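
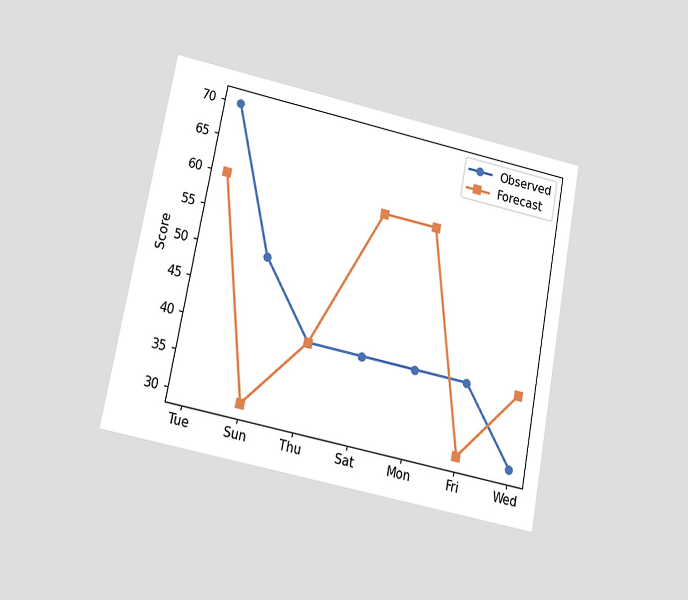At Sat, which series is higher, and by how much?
The chart is tilted about 11° clockwise and viewed slightly from below. At Sat, Forecast sits above the other line by 20.

Forecast, by 20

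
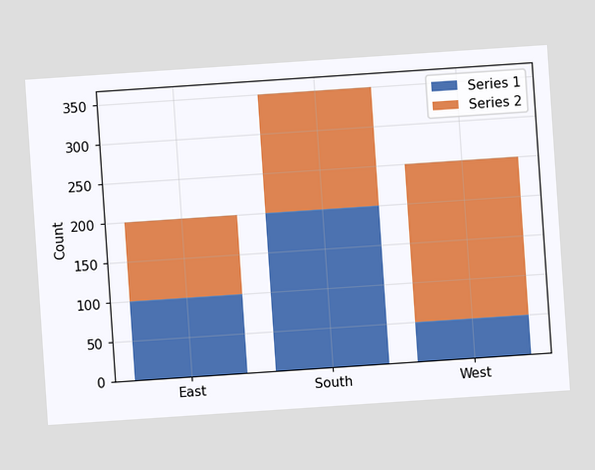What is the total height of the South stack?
350

The chart is tilted about 4° counter-clockwise. The South stack's top reaches 350 on the y-axis.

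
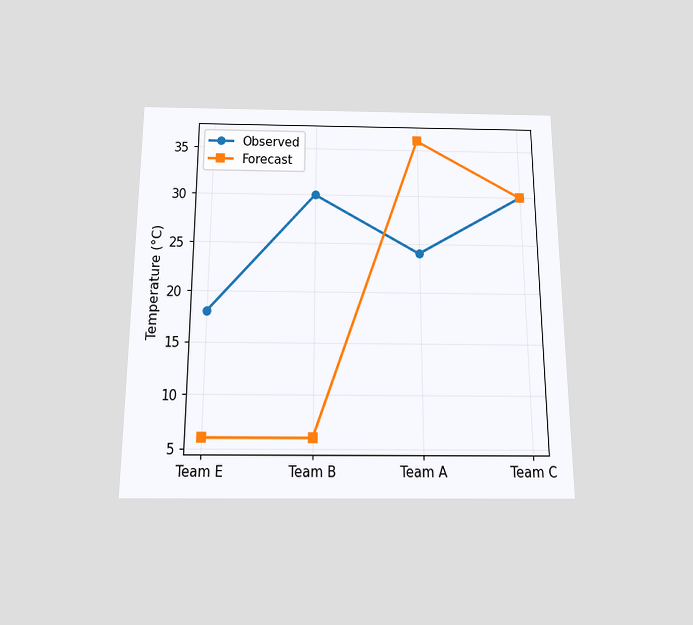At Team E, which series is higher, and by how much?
The chart is viewed slightly from below. At Team E, Observed sits above the other line by 12°C.

Observed, by 12°C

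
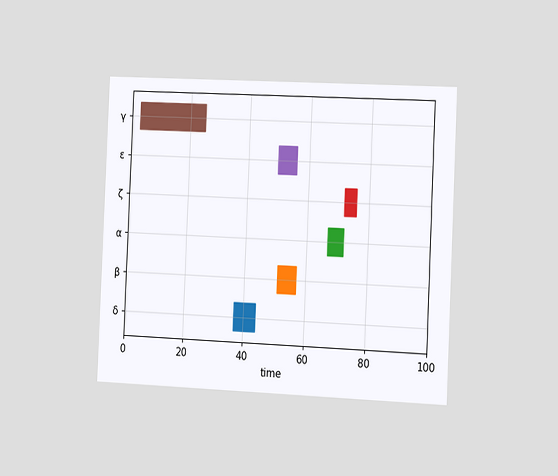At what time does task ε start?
The chart is tilted about 3° clockwise and viewed slightly from the right. The ε bar begins at t=50.

50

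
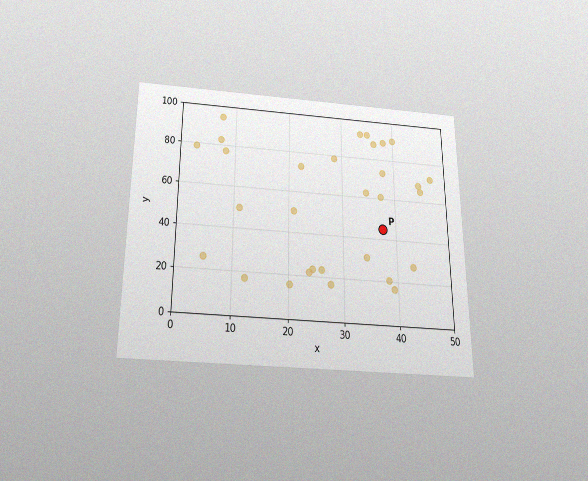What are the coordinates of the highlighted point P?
(37.5, 45)

The chart is viewed slightly from below, with some photo noise. Following the gridlines from P to each axis, P sits at (37.5, 45).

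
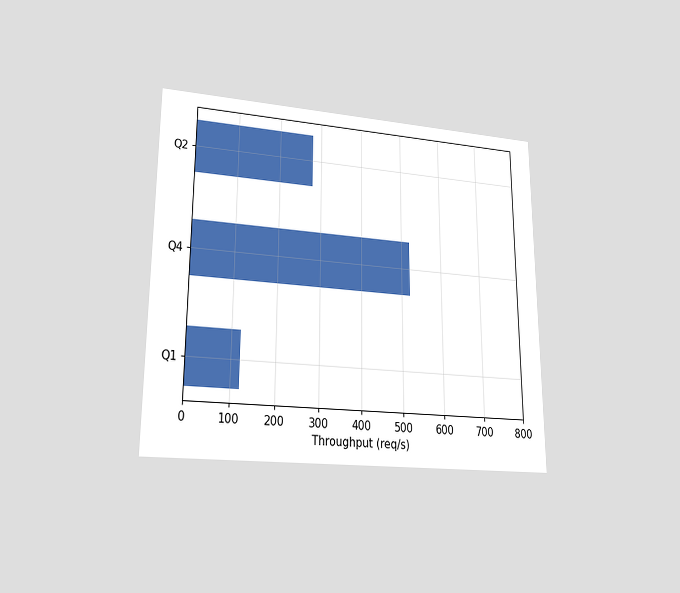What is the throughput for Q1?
The chart is viewed at a slight angle. Reading along the chart's x-axis, the Q1 bar reaches 120req/s.

120req/s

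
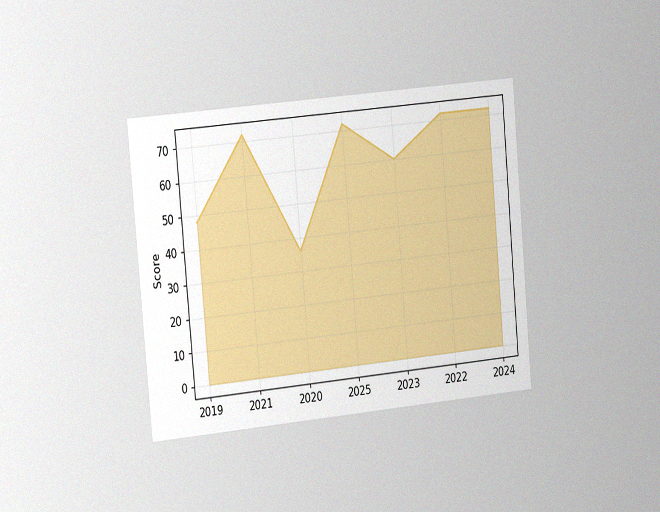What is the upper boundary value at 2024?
The chart is tilted about 5° counter-clockwise and viewed slightly from the left, with some photo noise. At 2024 the upper boundary is at 72.

72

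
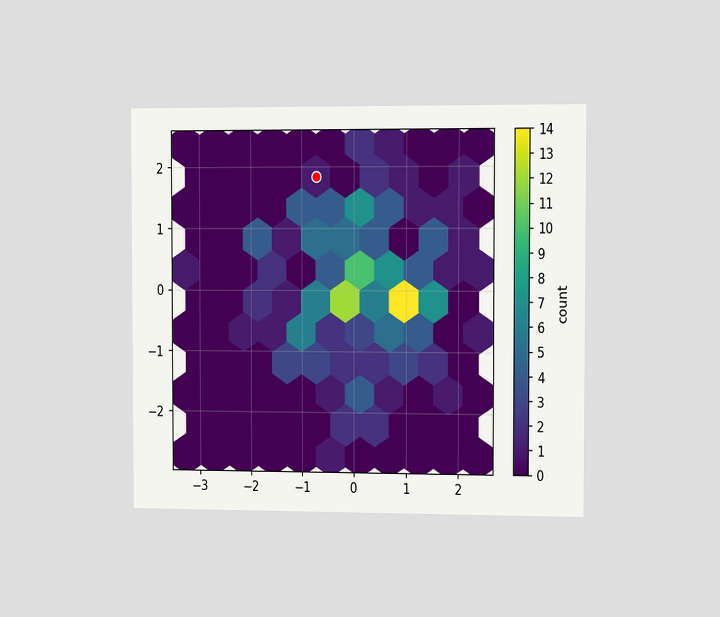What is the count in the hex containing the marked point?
The chart is viewed slightly from the right. The marked hex reads 1 on the colorbar.

1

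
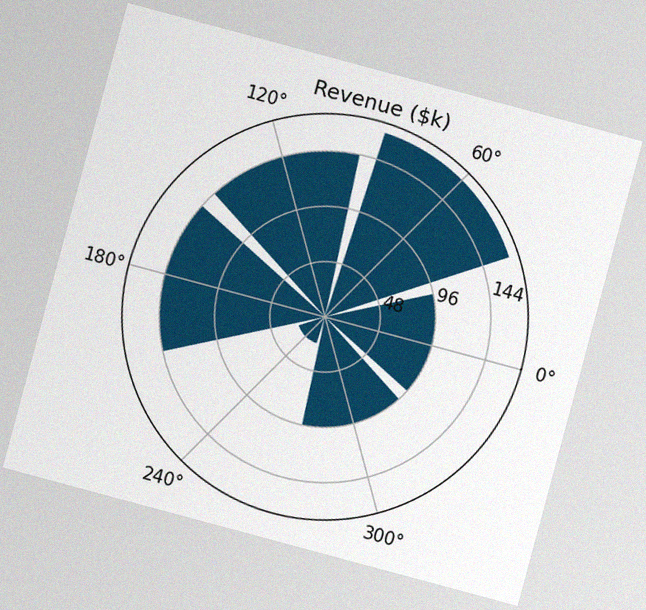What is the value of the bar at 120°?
The chart is tilted about 15° clockwise, with some photo noise. The bar at 120° reaches $144k on the radial axis.

$144k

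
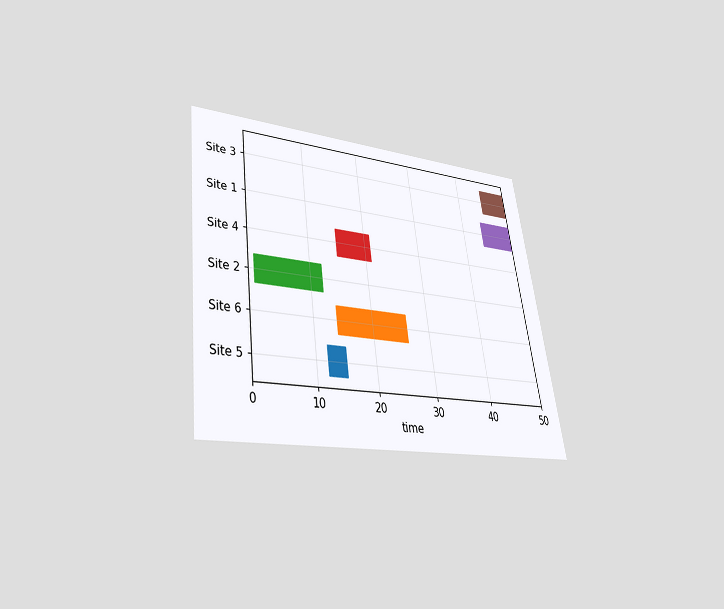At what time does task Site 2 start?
The chart is tilted about 8° counter-clockwise and viewed slightly from below. The Site 2 bar begins at t=1.

1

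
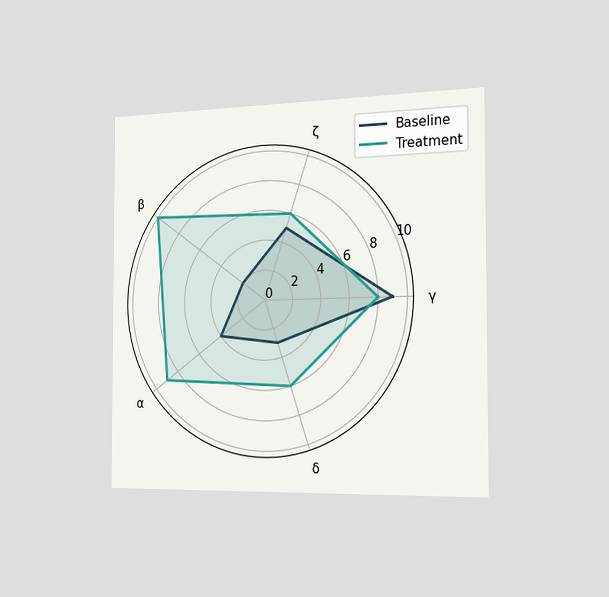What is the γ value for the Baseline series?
The chart is viewed slightly from the right. On the γ axis, Baseline reaches 9.

9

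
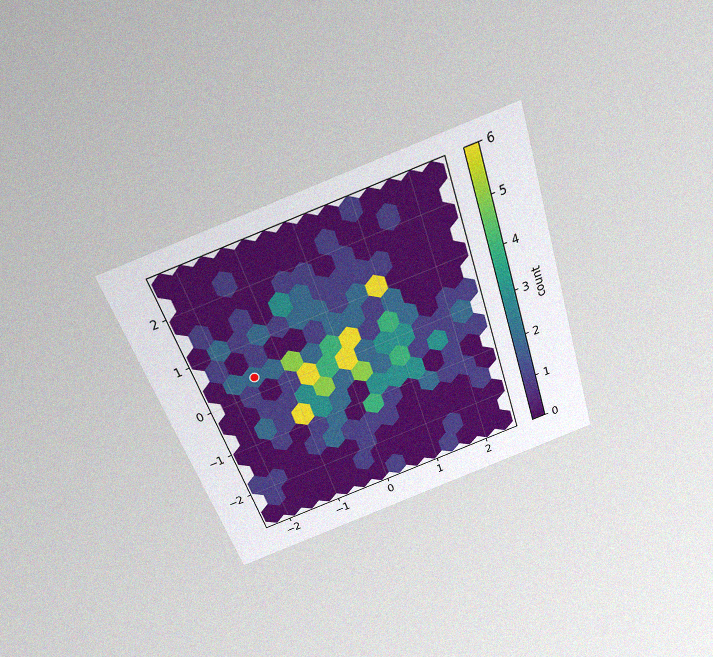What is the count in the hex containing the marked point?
2

The chart is tilted about 19° counter-clockwise and viewed slightly from above, with some photo noise. The marked hex reads 2 on the colorbar.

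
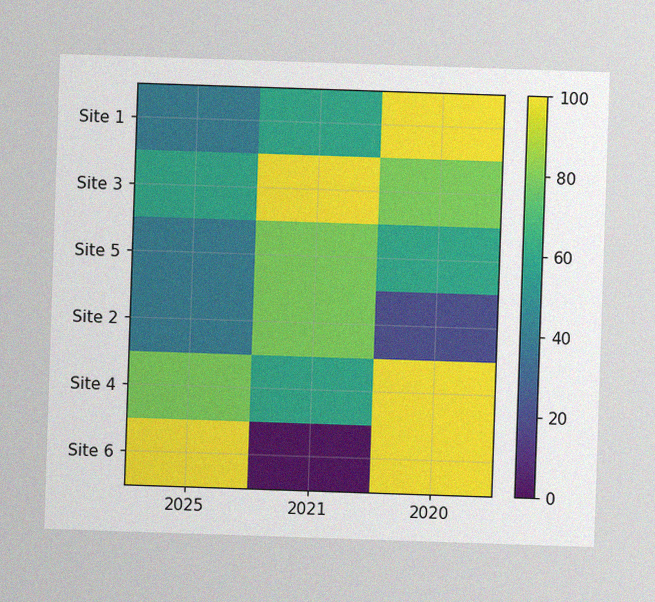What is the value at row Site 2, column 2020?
20

The image has some photo noise and uneven lighting. Matching cell (Site 2, 2020) against the colorbar gives 20.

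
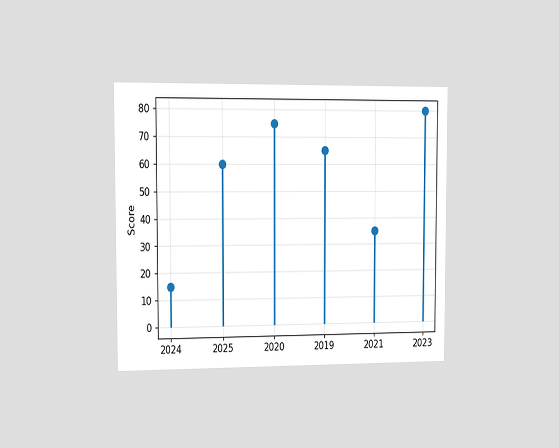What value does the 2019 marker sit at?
65

The chart is viewed slightly from the left. The 2019 marker sits at 65.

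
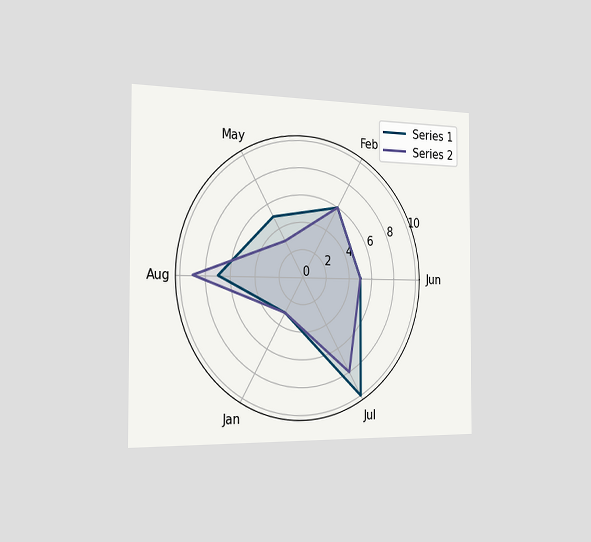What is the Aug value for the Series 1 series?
The chart is viewed slightly from the left. On the Aug axis, Series 1 reaches 7.

7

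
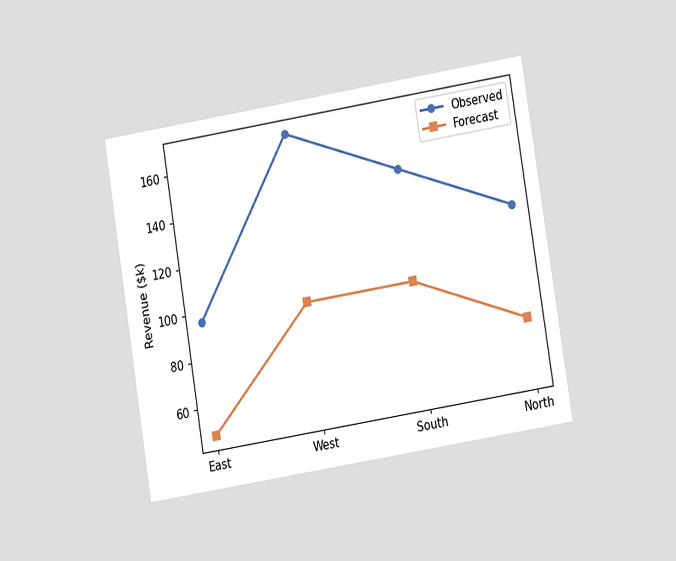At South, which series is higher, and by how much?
Observed, by $48k

The chart is tilted about 9° counter-clockwise and viewed at a slight angle. At South, Observed sits above the other line by $48k.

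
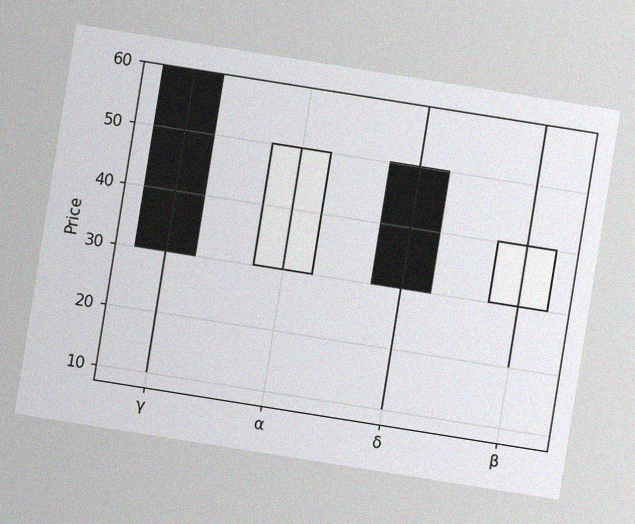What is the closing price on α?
The chart is tilted about 9° clockwise, with some photo noise. The α candle closes at 50.

50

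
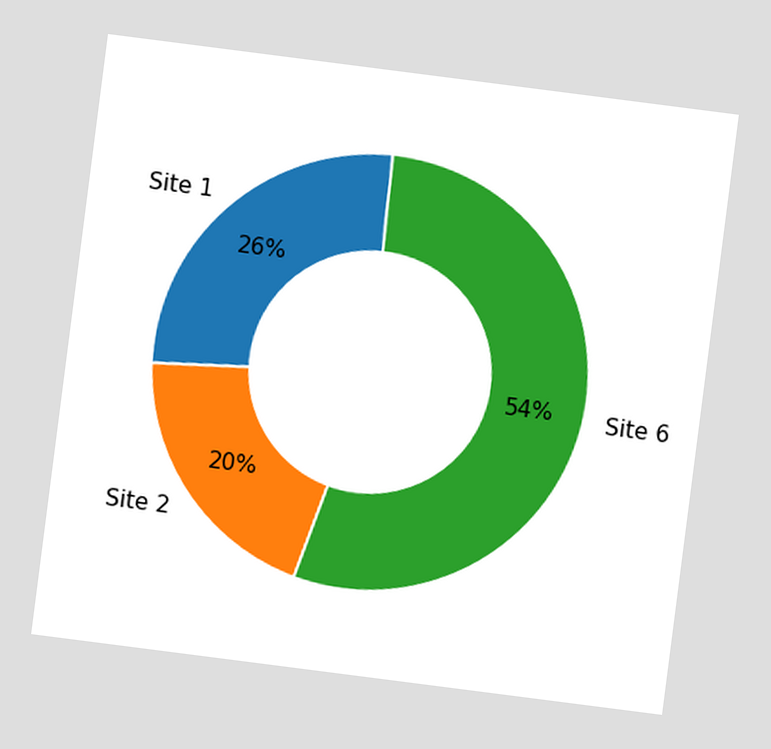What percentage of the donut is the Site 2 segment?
The chart is tilted about 7° clockwise. The Site 2 segment takes up 20% of the ring.

20%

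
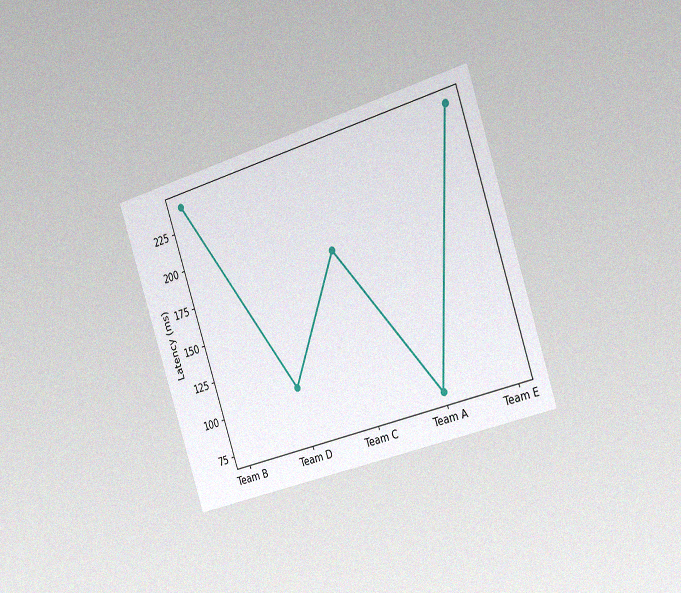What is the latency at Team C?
180ms

The chart is tilted about 18° counter-clockwise and viewed slightly from the right, with some photo noise. At Team C, the line is at 180ms.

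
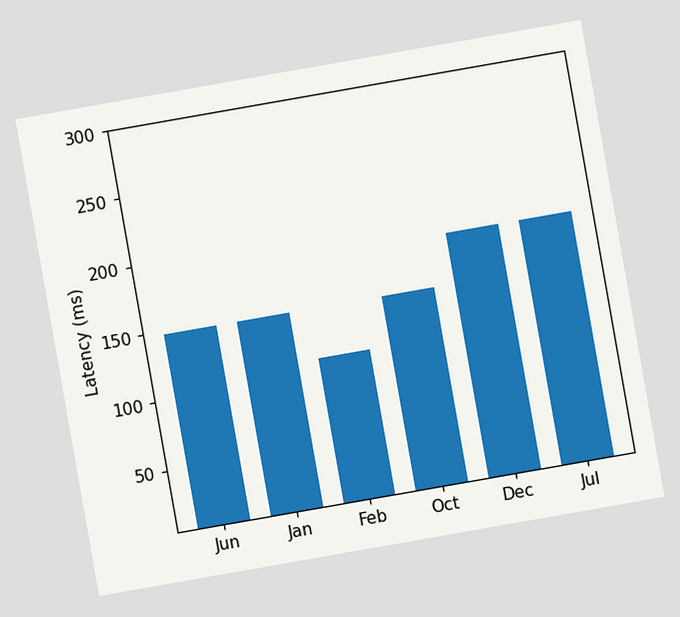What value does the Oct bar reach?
148ms

The chart is tilted about 10° counter-clockwise. Reading along the chart's y-axis, the Oct bar reaches 148ms.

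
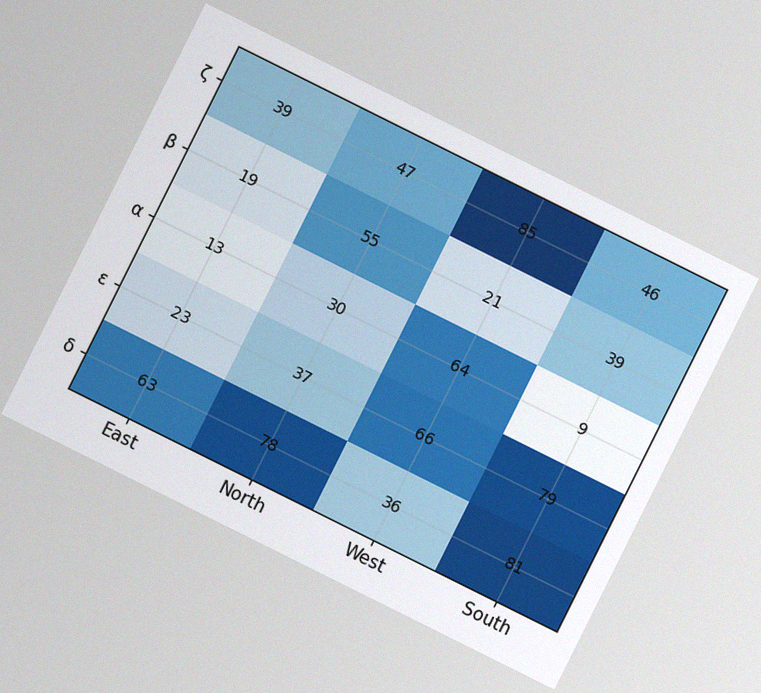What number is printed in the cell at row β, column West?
21

The chart is tilted about 26° clockwise, with some photo noise. The (β, West) cell reads 21.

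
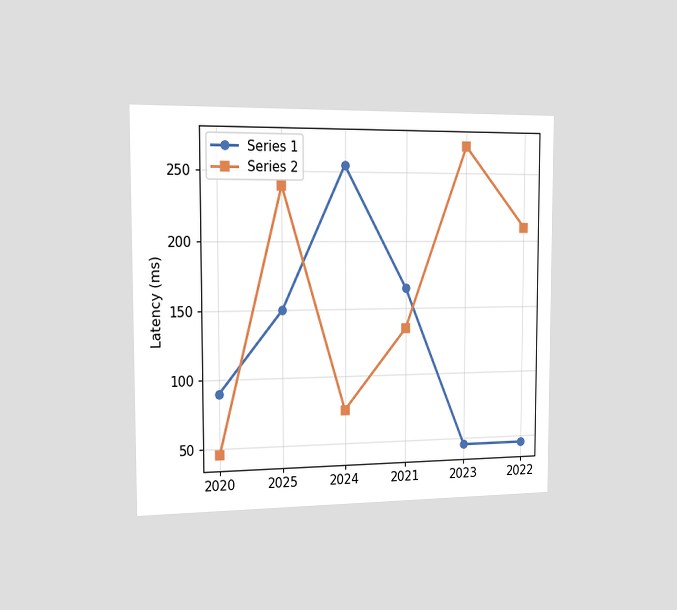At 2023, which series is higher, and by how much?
The chart is viewed slightly from the left. At 2023, Series 2 sits above the other line by 225ms.

Series 2, by 225ms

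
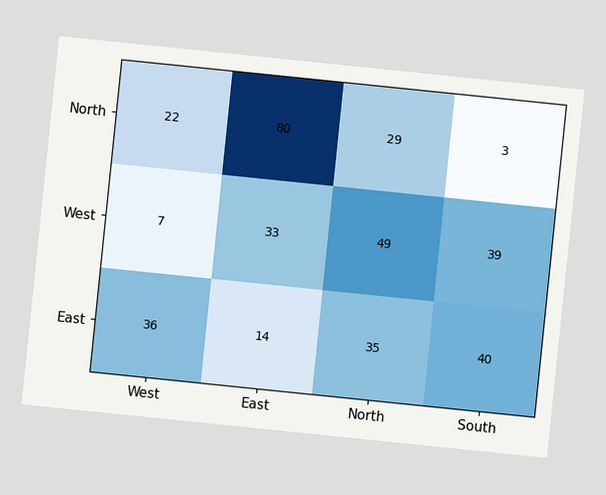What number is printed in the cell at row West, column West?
7

The chart is tilted about 6° clockwise. The (West, West) cell reads 7.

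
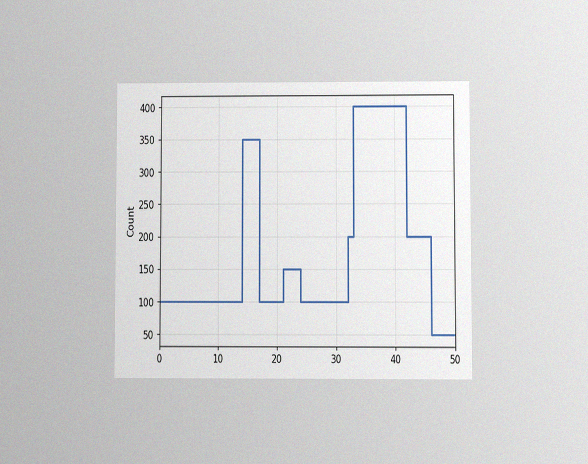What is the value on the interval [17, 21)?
100

The chart is viewed at a slight angle, with some photo noise. On [17, 21) the step sits at 100.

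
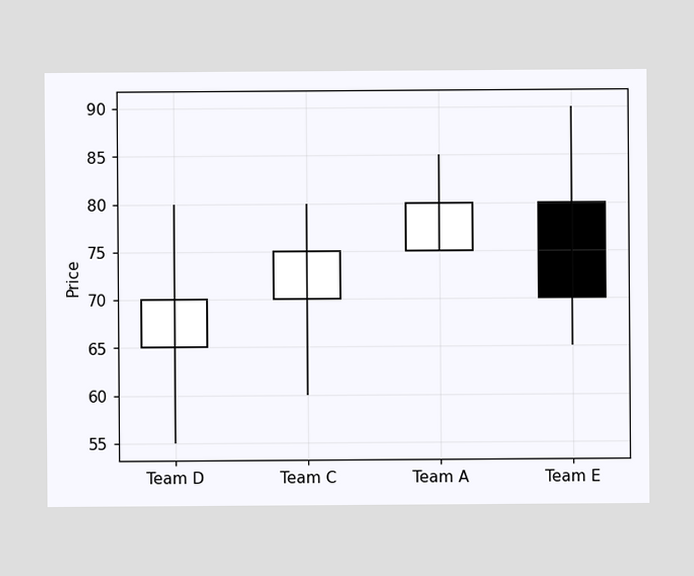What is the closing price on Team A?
80

The Team A candle closes at 80.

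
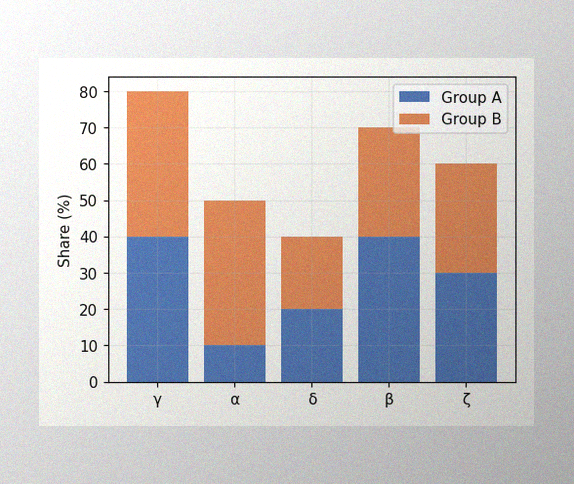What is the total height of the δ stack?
40%

The image has some photo noise and uneven lighting. The δ stack's top reaches 40% on the y-axis.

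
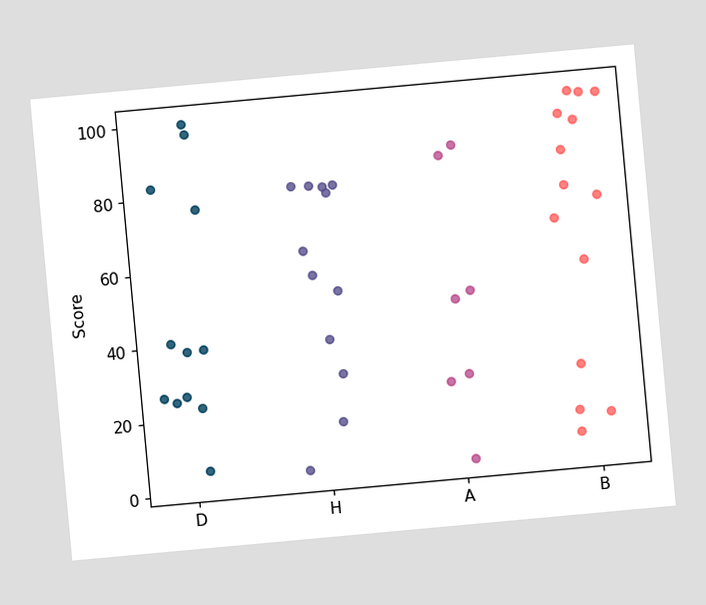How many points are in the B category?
14

The chart is tilted about 5° counter-clockwise. Counting the markers in the B column gives 14.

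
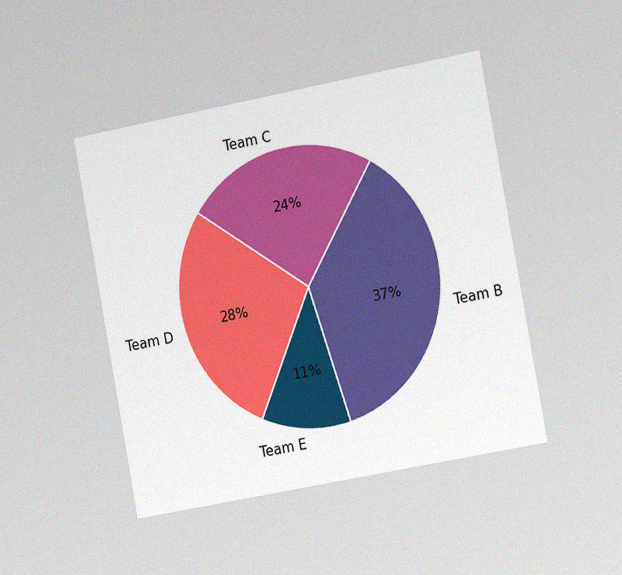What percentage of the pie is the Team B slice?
The chart is tilted about 11° counter-clockwise and viewed slightly from the right, with some photo noise. The Team B slice takes up 37% of the pie.

37%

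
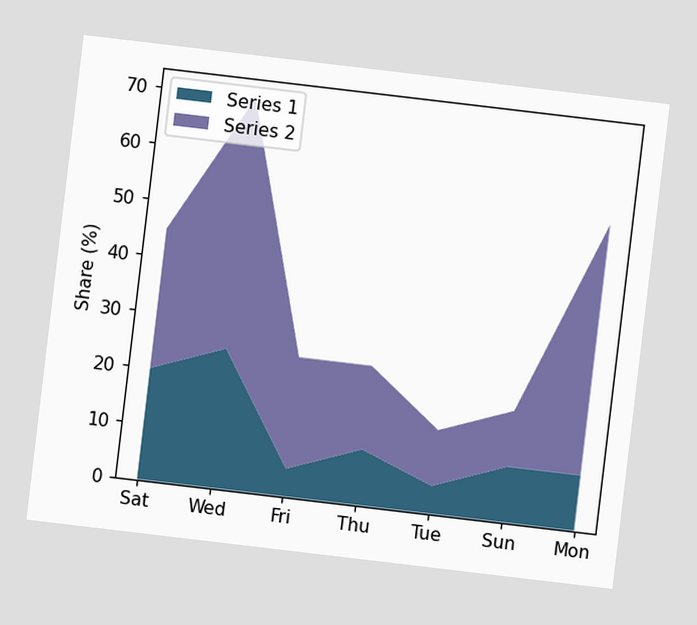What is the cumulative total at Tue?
15%

The chart is tilted about 7° clockwise. The stacked total at Tue reaches 15%.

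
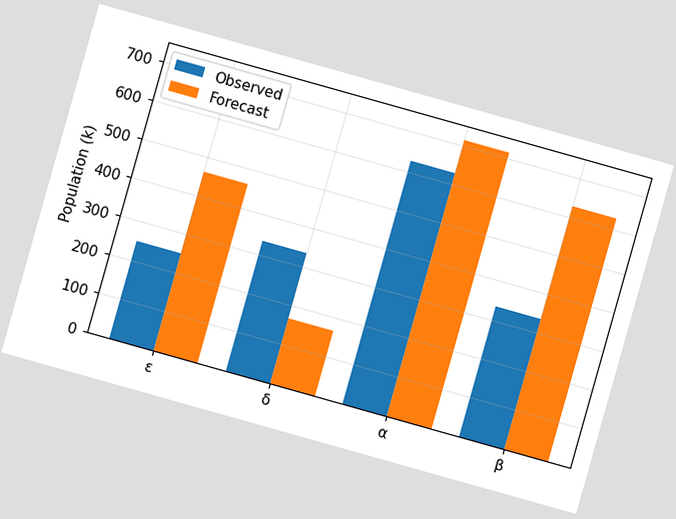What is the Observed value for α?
The chart is tilted about 16° clockwise. The Observed bar at α reaches 630k on the y-axis.

630k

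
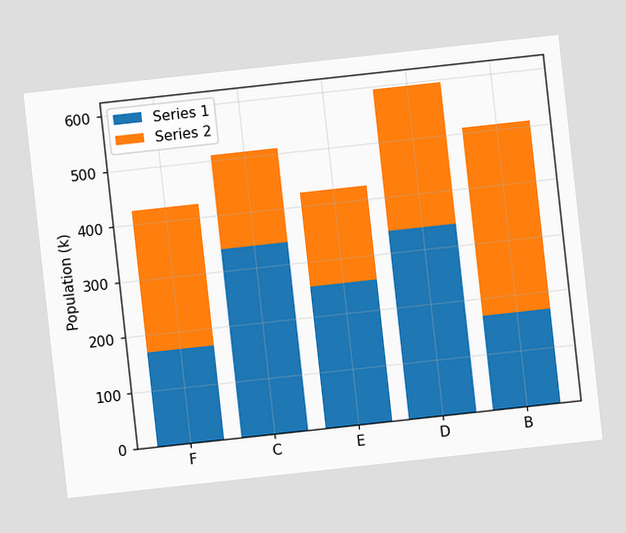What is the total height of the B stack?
510k

The chart is tilted about 6° counter-clockwise. The B stack's top reaches 510k on the y-axis.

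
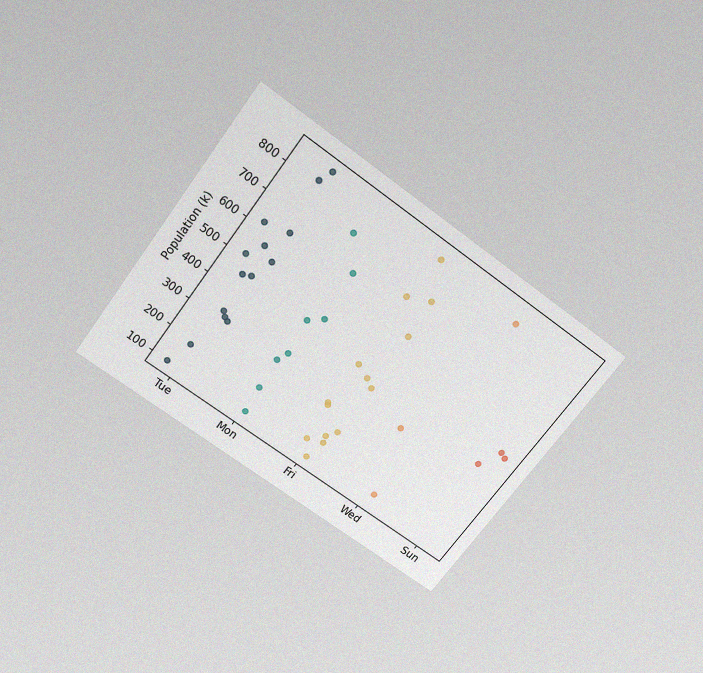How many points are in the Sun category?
3

The chart is tilted about 36° clockwise and viewed slightly from above, with some photo noise. Counting the markers in the Sun column gives 3.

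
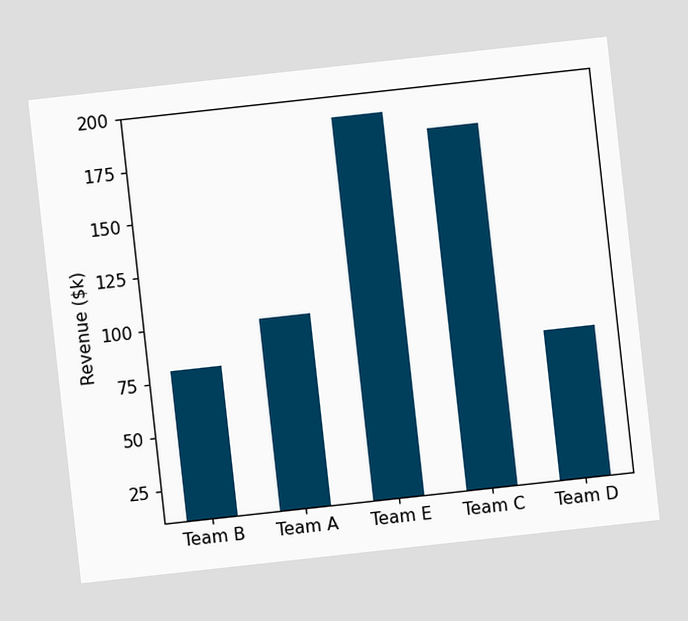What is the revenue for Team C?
The chart is tilted about 6° counter-clockwise. Reading along the chart's y-axis, the Team C bar reaches $180k.

$180k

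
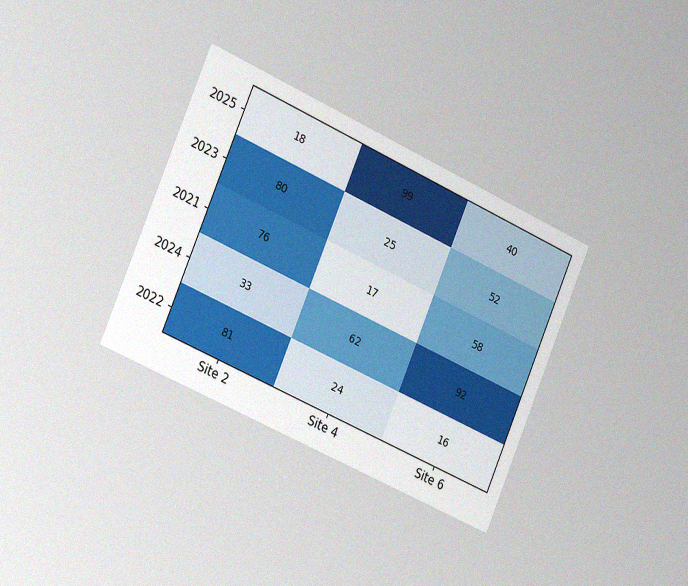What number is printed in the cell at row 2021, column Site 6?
58

The chart is tilted about 23° clockwise and viewed slightly from the left, with some photo noise. The (2021, Site 6) cell reads 58.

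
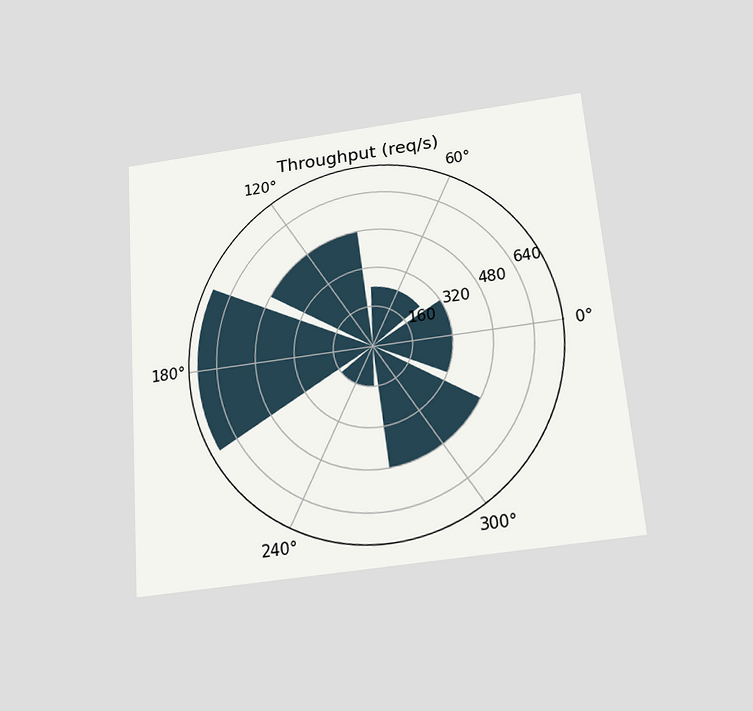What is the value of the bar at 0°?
The chart is tilted about 5° counter-clockwise and viewed slightly from below. The bar at 0° reaches 320req/s on the radial axis.

320req/s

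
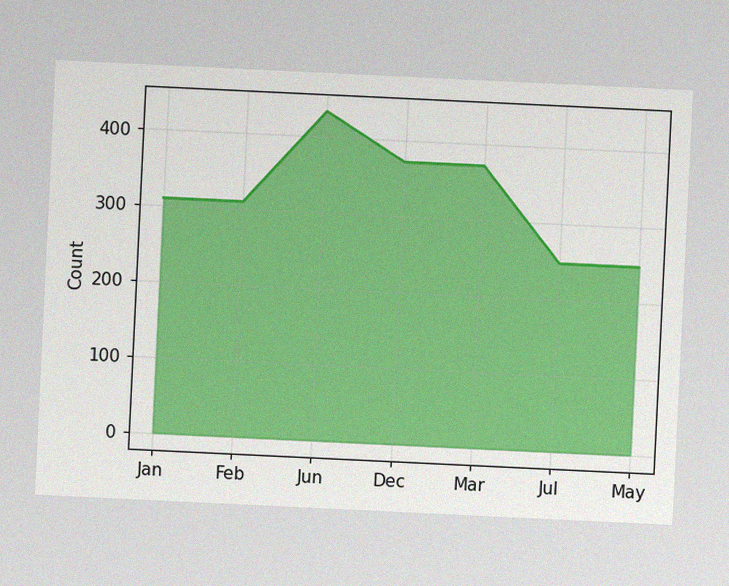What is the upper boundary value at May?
The chart is tilted about 3° clockwise, with some photo noise. At May the upper boundary is at 248.

248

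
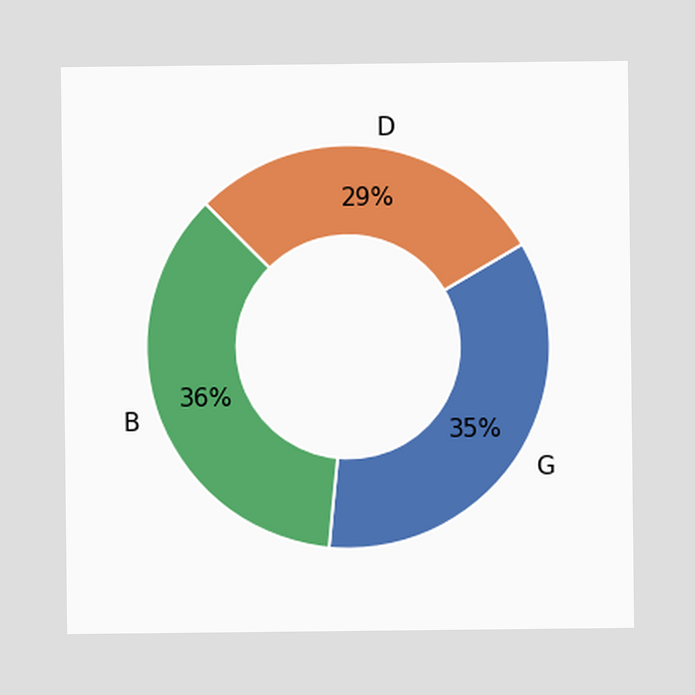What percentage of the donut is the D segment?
29%

The D segment takes up 29% of the ring.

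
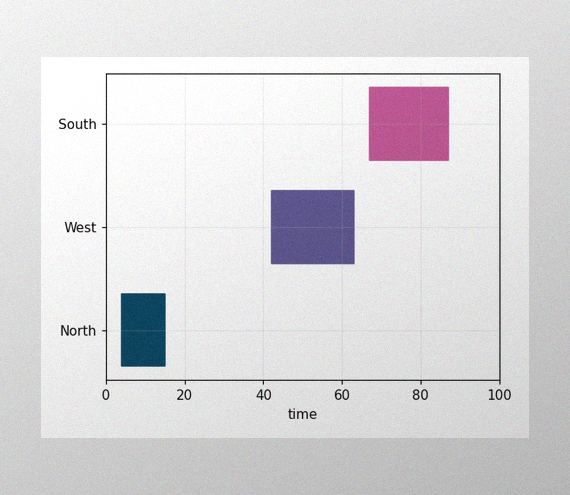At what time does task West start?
The image has some photo noise and uneven lighting. The West bar begins at t=42.

42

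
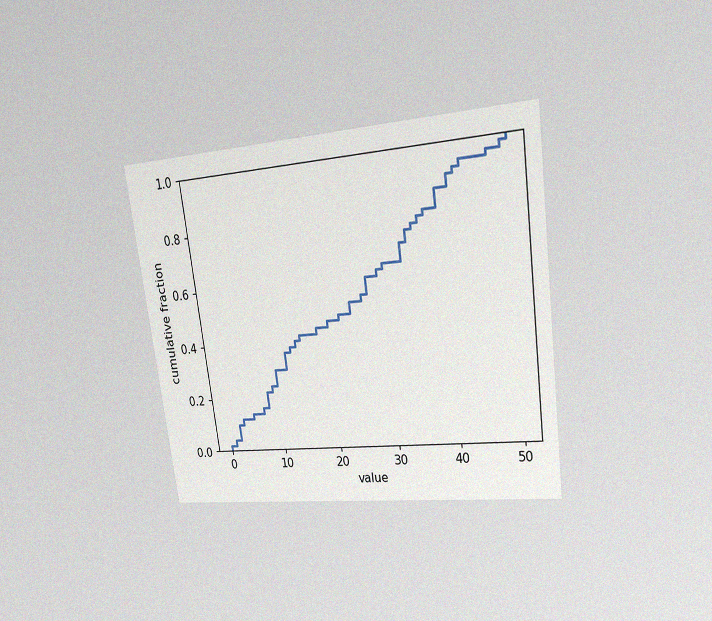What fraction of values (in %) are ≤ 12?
The chart is tilted about 8° counter-clockwise and viewed at a slight angle, with some photo noise. At x=12 the ECDF step is at 36%.

36%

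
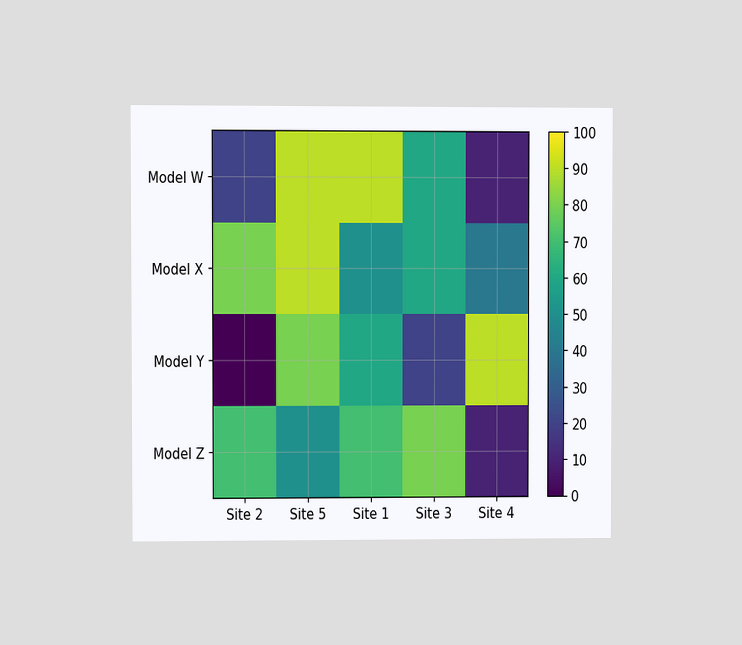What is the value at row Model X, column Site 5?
The chart is viewed at a slight angle. Matching cell (Model X, Site 5) against the colorbar gives 90.

90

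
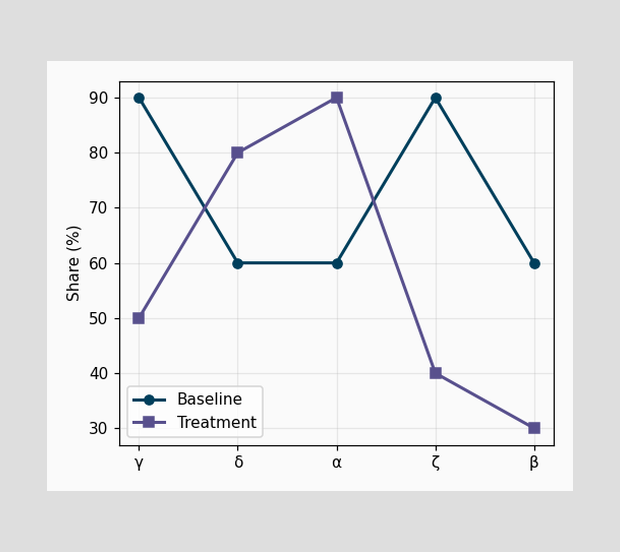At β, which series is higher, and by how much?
At β, Baseline sits above the other line by 30%.

Baseline, by 30%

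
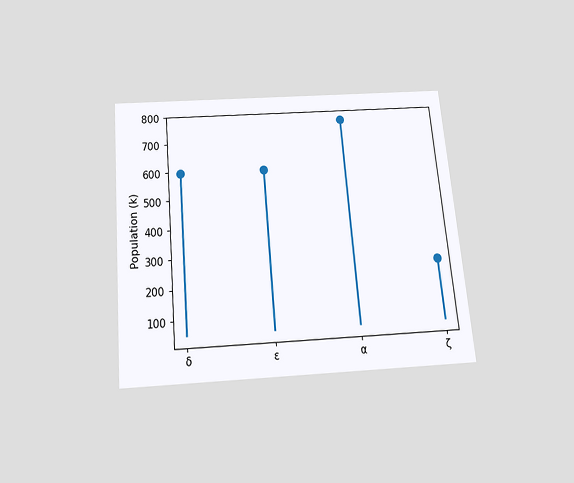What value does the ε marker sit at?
The chart is tilted about 5° counter-clockwise and viewed slightly from below. The ε marker sits at 595k.

595k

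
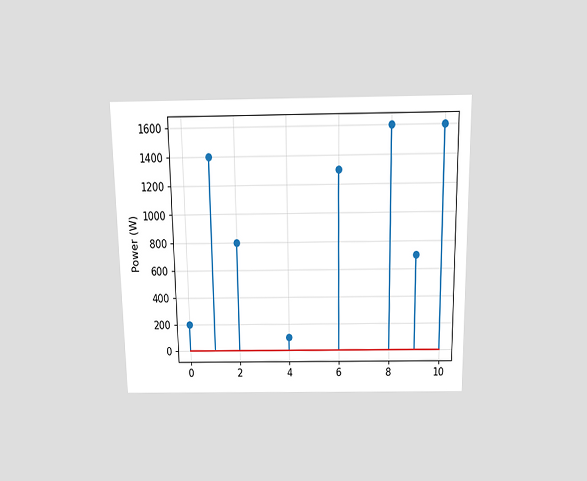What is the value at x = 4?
The chart is viewed slightly from above. The stem at x=4 reaches 100W.

100W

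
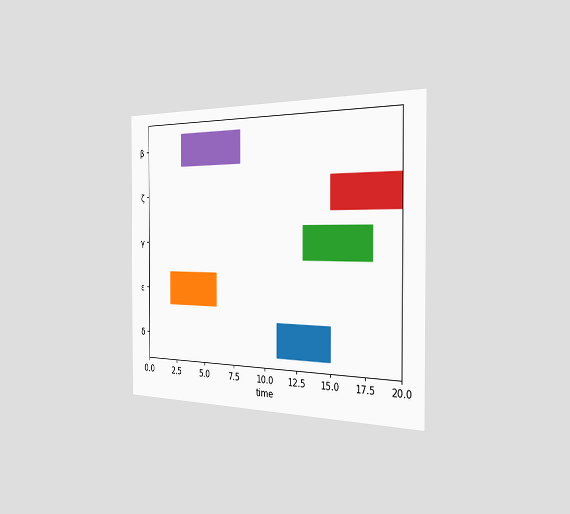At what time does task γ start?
13

The chart is viewed slightly from the right. The γ bar begins at t=13.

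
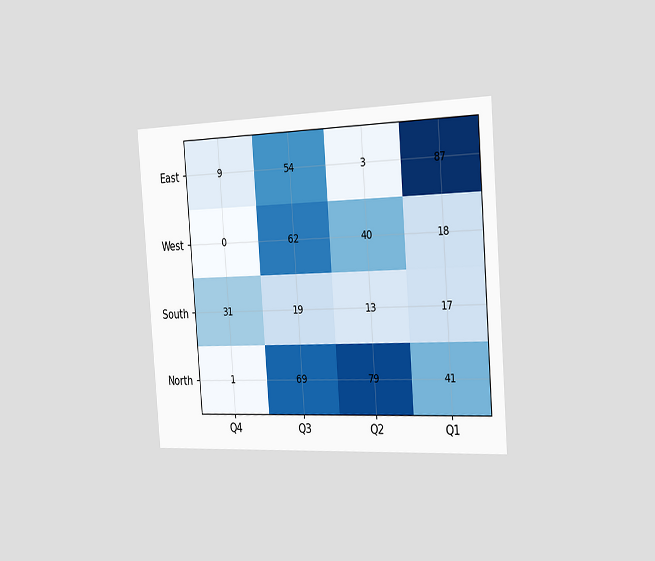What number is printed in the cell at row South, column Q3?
The chart is tilted about 4° counter-clockwise and viewed slightly from the right. The (South, Q3) cell reads 19.

19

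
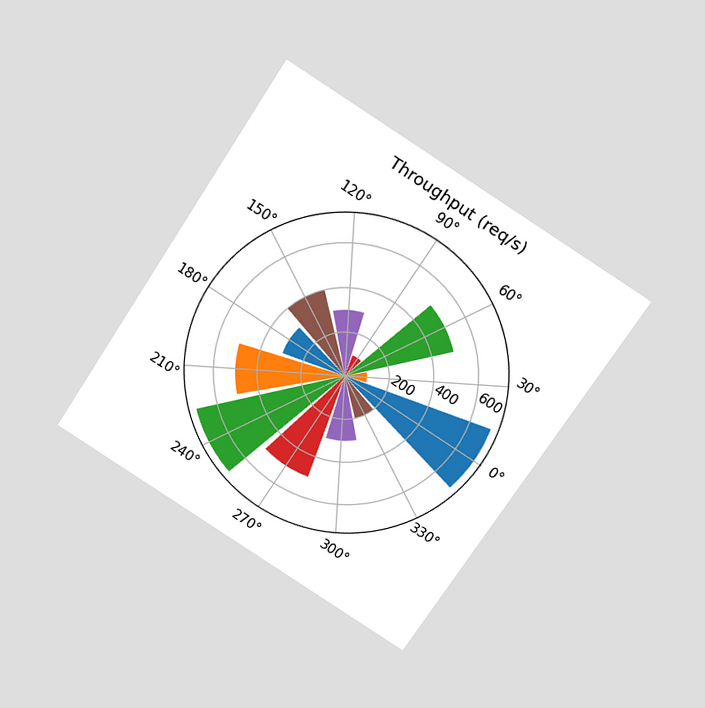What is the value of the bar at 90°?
100req/s

The chart is tilted about 33° clockwise and viewed slightly from above. The bar at 90° reaches 100req/s on the radial axis.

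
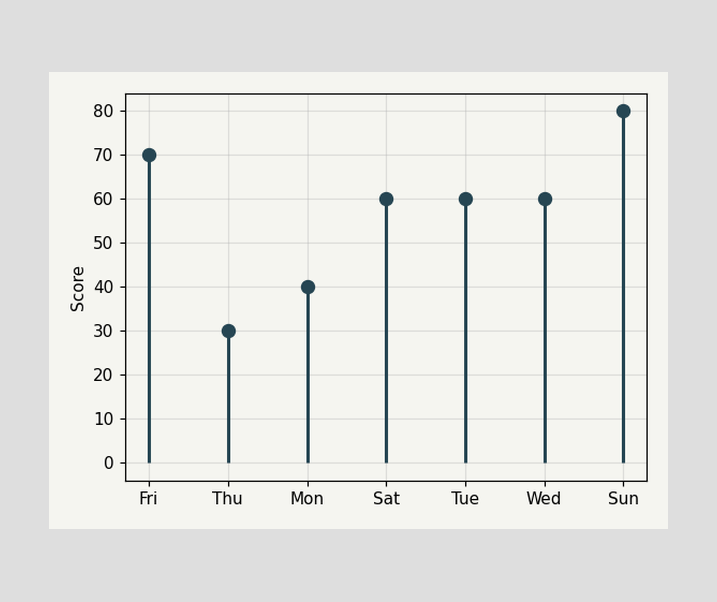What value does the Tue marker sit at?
The Tue marker sits at 60.

60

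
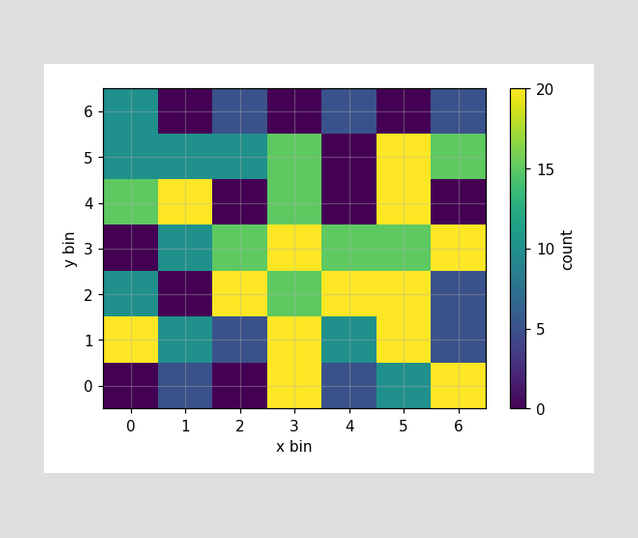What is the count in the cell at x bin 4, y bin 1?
Matching the cell (4, 1) against the colorbar gives 10.

10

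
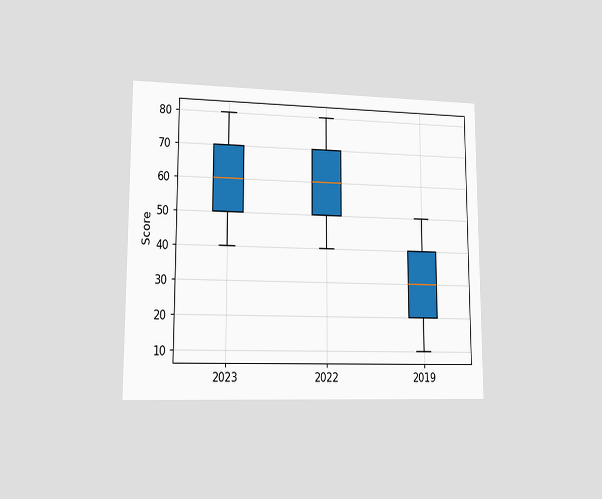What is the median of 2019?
The chart is viewed at a slight angle. The median line in the 2019 box sits at 30.

30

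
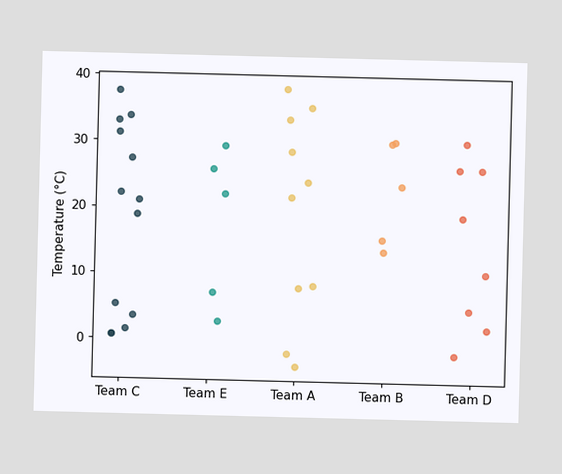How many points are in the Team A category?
Counting the markers in the Team A column gives 10.

10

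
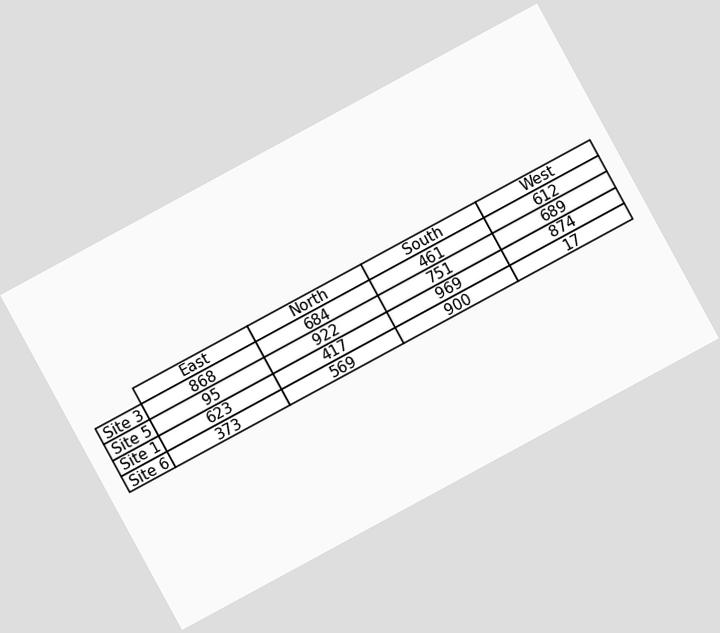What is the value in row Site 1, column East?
The chart is tilted about 29° counter-clockwise. The (Site 1, East) cell reads 623.

623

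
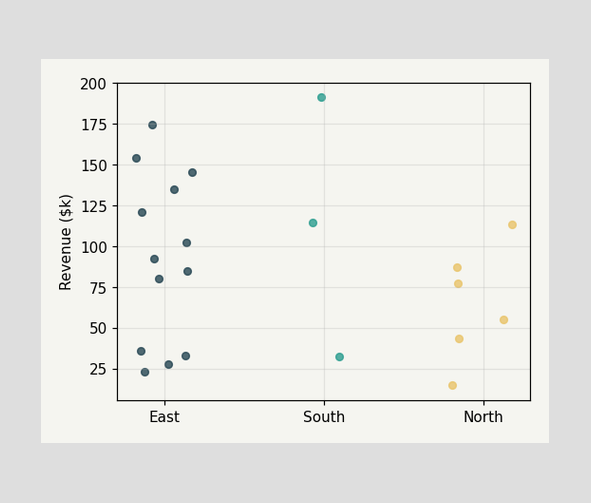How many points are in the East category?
Counting the markers in the East column gives 13.

13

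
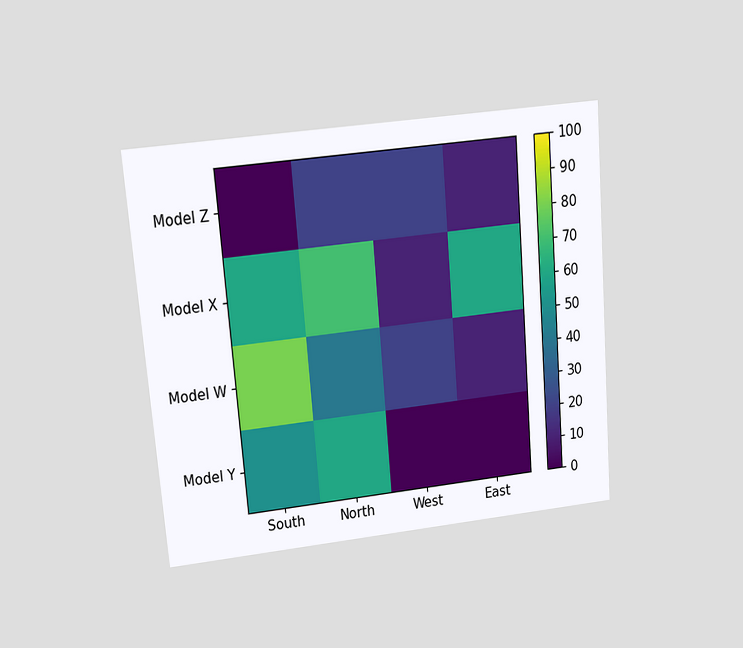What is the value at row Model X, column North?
The chart is tilted about 5° counter-clockwise and viewed slightly from above. Matching cell (Model X, North) against the colorbar gives 70.

70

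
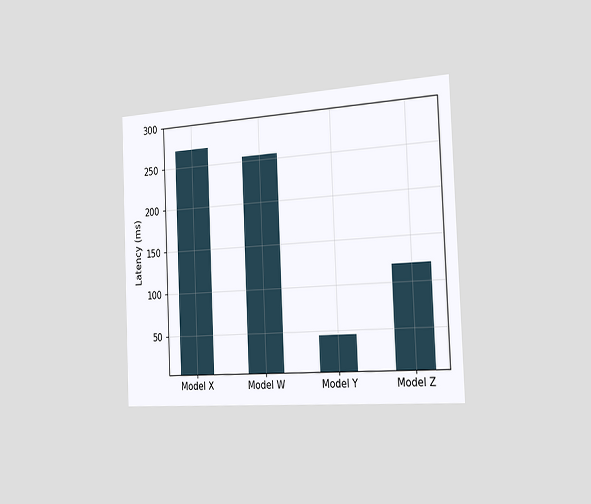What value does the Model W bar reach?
255ms

The chart is tilted about 2° counter-clockwise and viewed slightly from the right. Reading along the chart's y-axis, the Model W bar reaches 255ms.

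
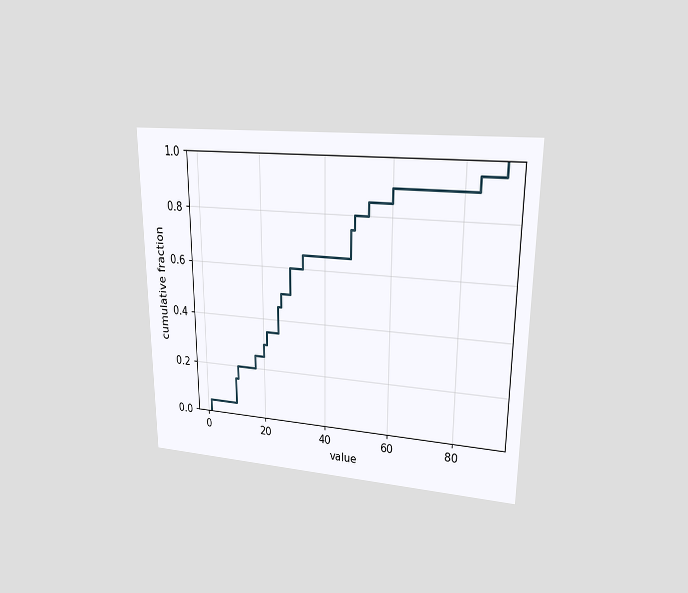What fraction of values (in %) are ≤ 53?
85%

The chart is viewed at a slight angle. At x=53 the ECDF step is at 85%.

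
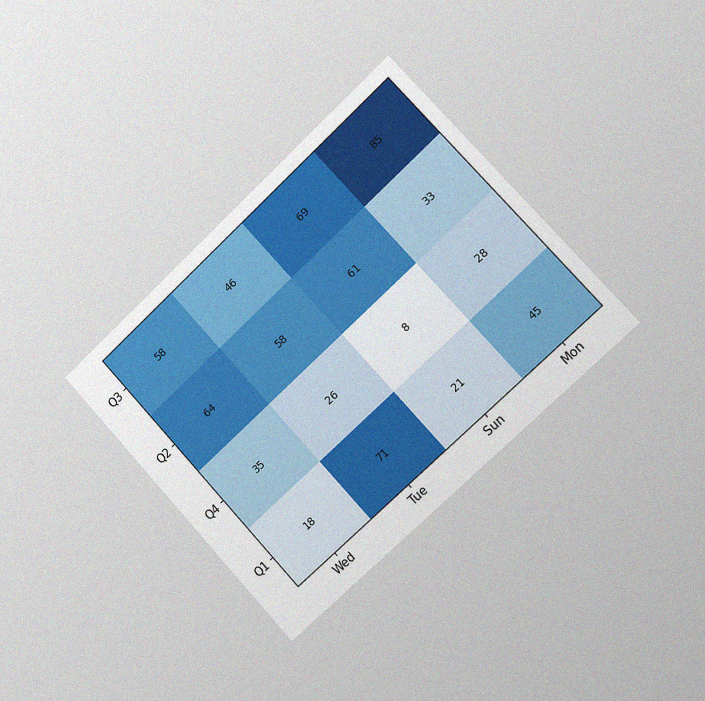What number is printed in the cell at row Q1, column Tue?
71

The chart is tilted about 43° counter-clockwise and viewed slightly from the right, with some photo noise. The (Q1, Tue) cell reads 71.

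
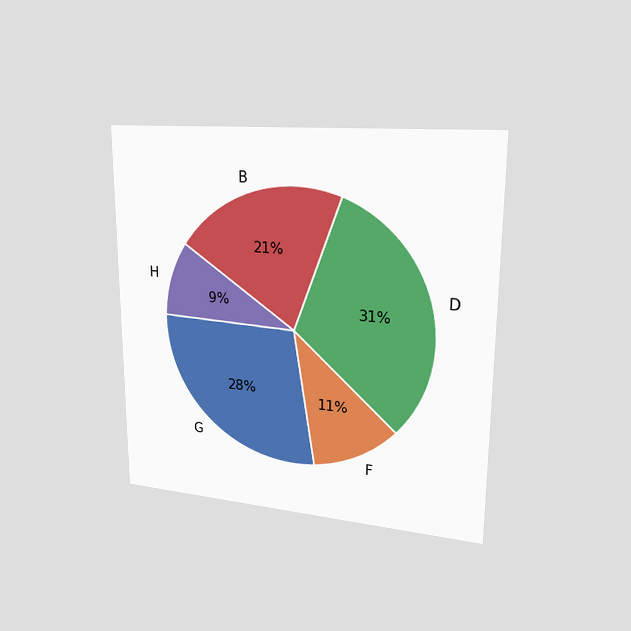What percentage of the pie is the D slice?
31%

The chart is viewed slightly from the right. The D slice takes up 31% of the pie.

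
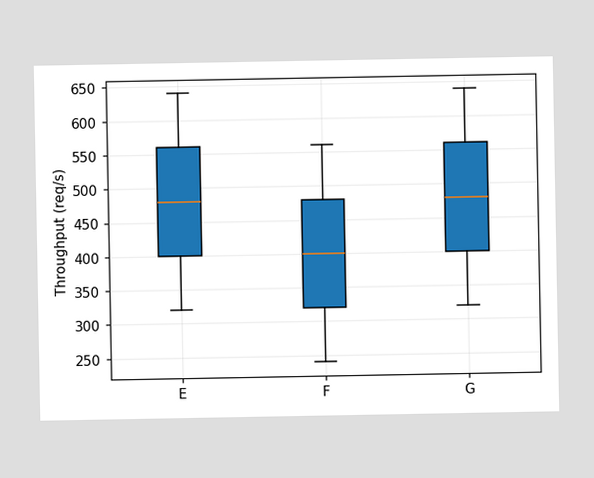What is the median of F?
400req/s

The median line in the F box sits at 400req/s.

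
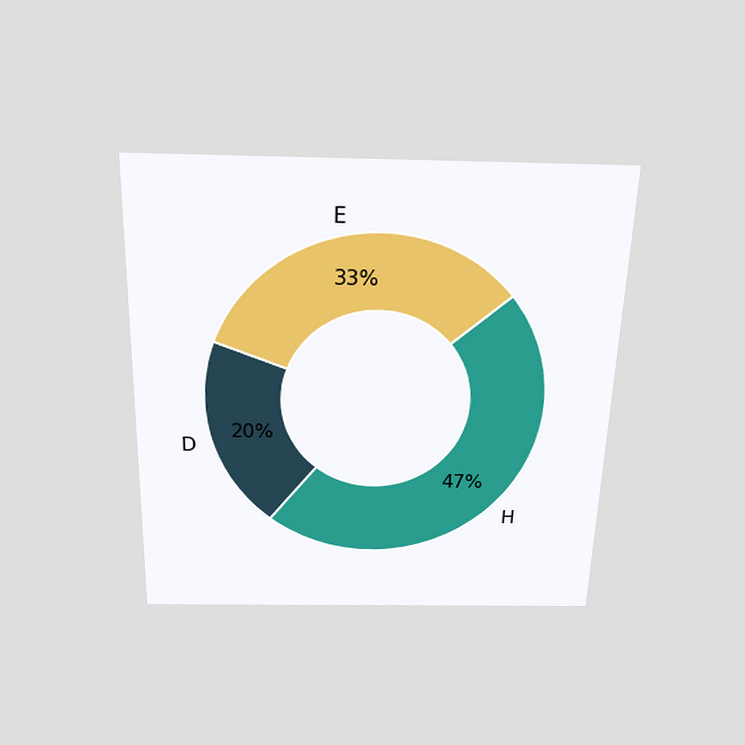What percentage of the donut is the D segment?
20%

The chart is viewed slightly from above. The D segment takes up 20% of the ring.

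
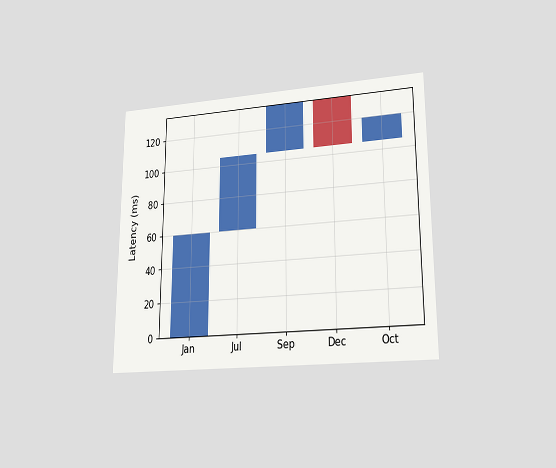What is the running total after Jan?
The chart is viewed at a slight angle. After Jan the running total reaches 60ms.

60ms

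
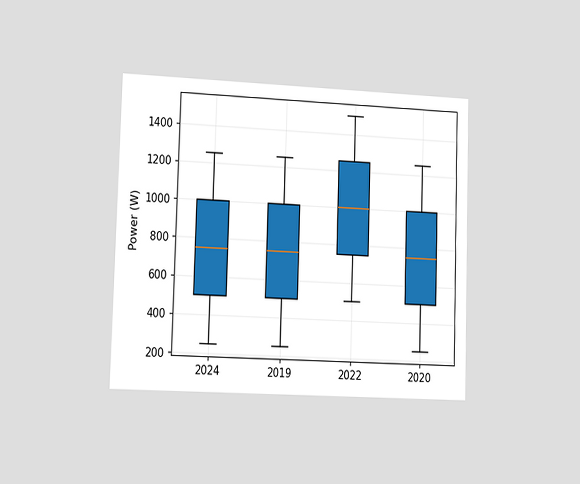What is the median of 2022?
1000W

The chart is viewed slightly from the left. The median line in the 2022 box sits at 1000W.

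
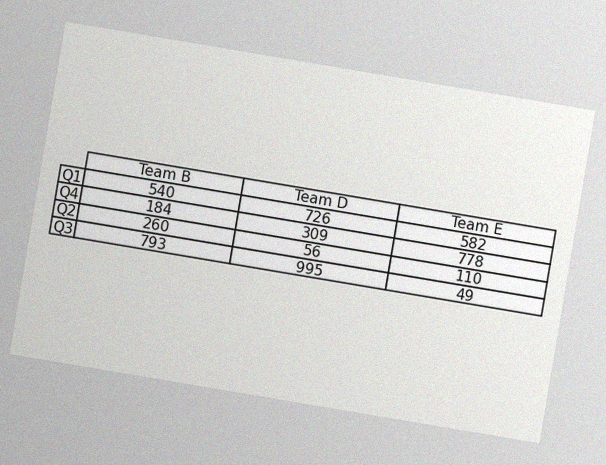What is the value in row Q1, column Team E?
582

The chart is tilted about 10° clockwise, with some photo noise. The (Q1, Team E) cell reads 582.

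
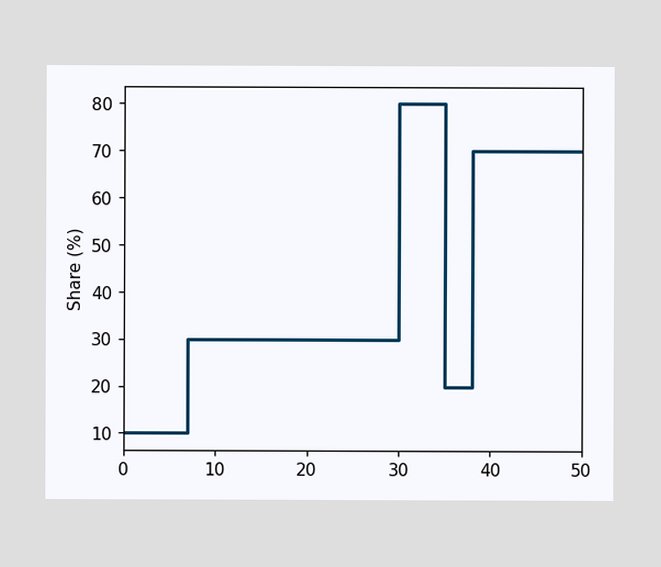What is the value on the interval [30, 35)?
On [30, 35) the step sits at 80%.

80%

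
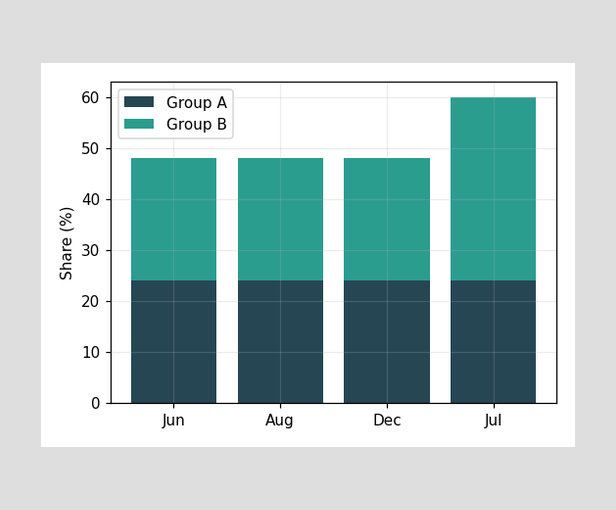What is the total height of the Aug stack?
The Aug stack's top reaches 48% on the y-axis.

48%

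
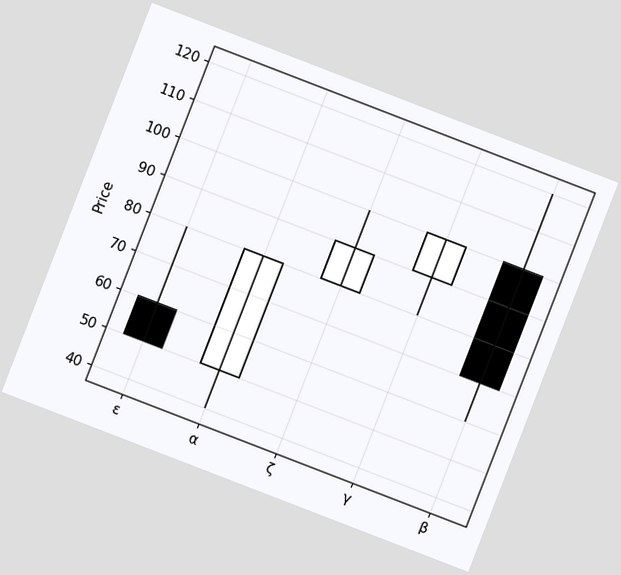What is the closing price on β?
The chart is tilted about 21° clockwise. The β candle closes at 70.

70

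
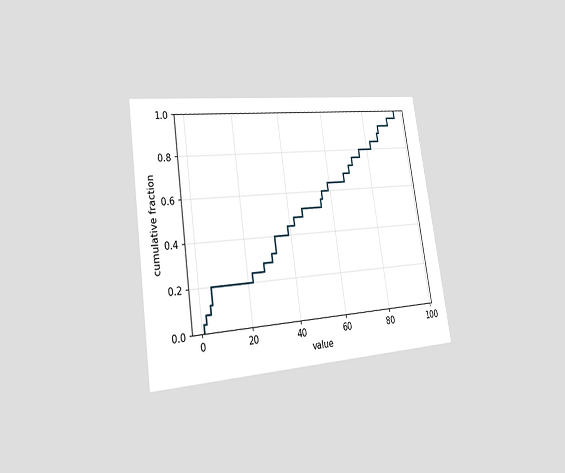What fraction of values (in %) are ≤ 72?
The chart is tilted about 8° counter-clockwise and viewed slightly from the left. At x=72 the ECDF step is at 76%.

76%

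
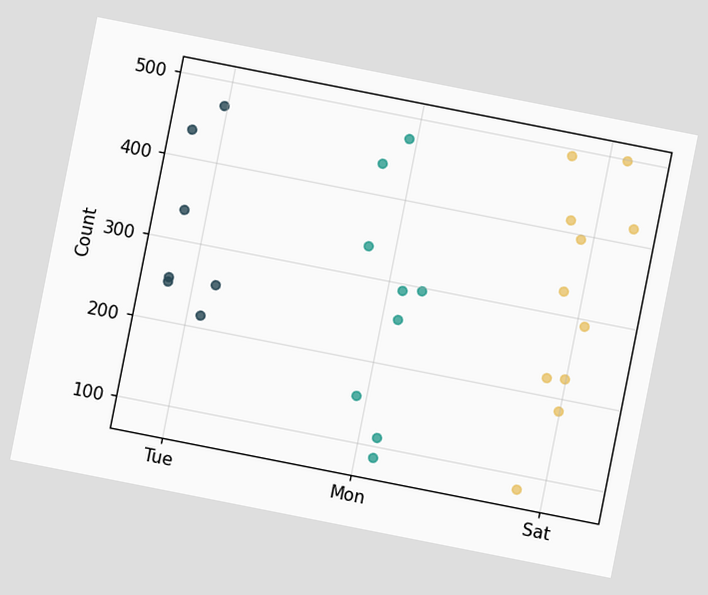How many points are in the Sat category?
11

The chart is tilted about 11° clockwise. Counting the markers in the Sat column gives 11.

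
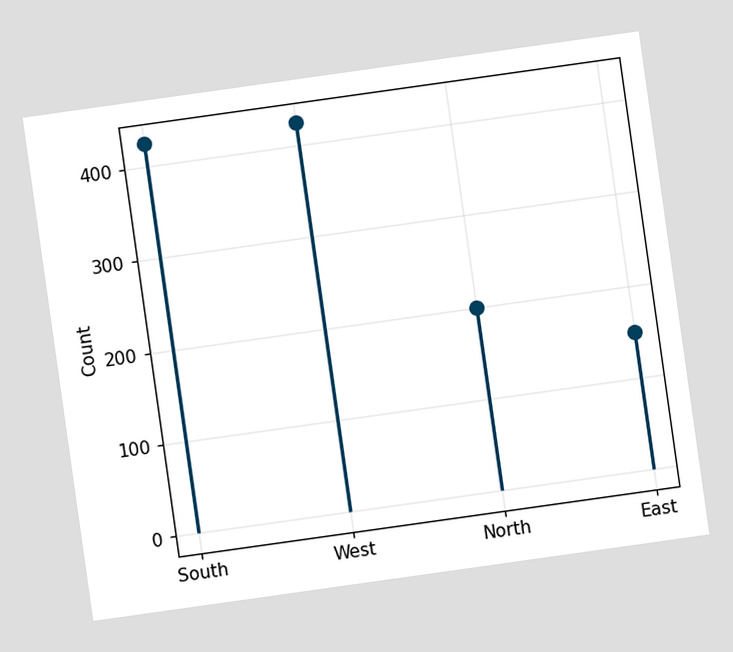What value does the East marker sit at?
The chart is tilted about 8° counter-clockwise. The East marker sits at 150.

150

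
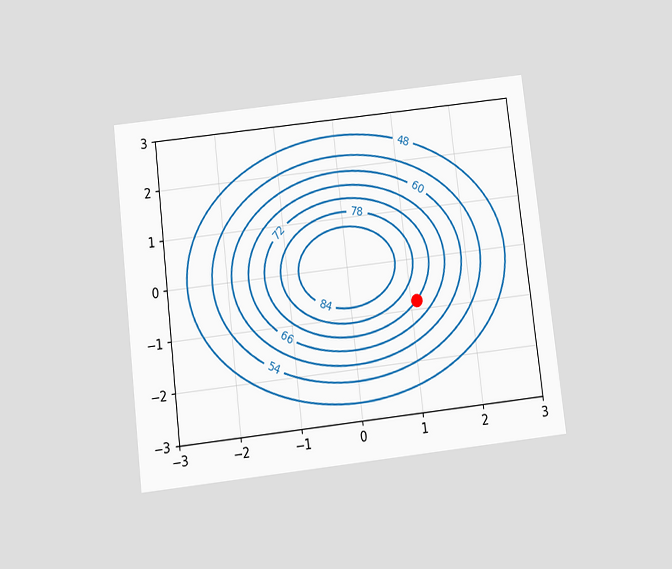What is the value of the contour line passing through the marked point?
The chart is tilted about 7° counter-clockwise and viewed slightly from below. The marked point sits on the contour labelled 72.

72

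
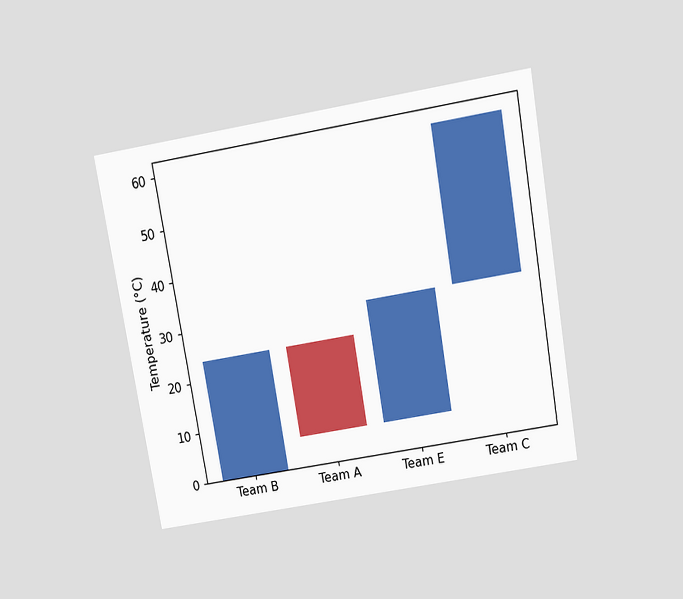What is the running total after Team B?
24°C

The chart is tilted about 10° counter-clockwise and viewed slightly from above. After Team B the running total reaches 24°C.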